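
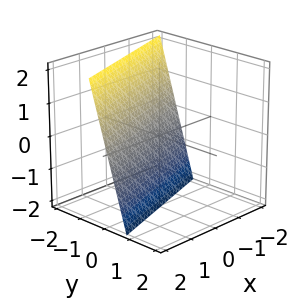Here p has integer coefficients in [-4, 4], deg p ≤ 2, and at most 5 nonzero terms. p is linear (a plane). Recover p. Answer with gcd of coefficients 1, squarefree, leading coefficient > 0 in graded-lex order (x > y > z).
The degree is 1 — every cross-section is a straight line — this is a plane.
From the axis intercepts and sections: it crosses the z-axis at the gridline z = -2; one x-axis crossing is at x = 2.
Solving for integer coefficients yields p as stated.

x - 3*y - z - 2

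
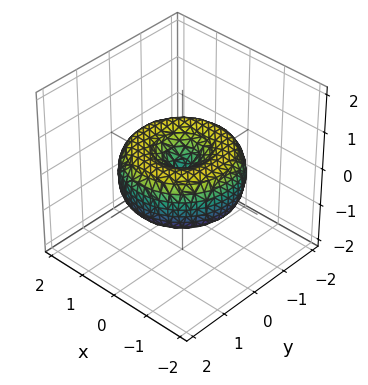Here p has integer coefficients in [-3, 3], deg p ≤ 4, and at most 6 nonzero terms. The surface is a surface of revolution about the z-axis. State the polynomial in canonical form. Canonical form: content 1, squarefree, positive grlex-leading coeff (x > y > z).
1. deg p = 4. No degree-3 surface has this shape.
2. Symmetry: every cross-section ⟂ z is a circle, so x, y appear only via x² + y².
3. From the axis intercepts and sections: it crosses the z-axis at the gridline z = 0; one x-axis crossing is at x = 0; a circular section at z = 0 has radius between 1 and 2; it crosses the y-axis at the gridline y = 0.
4. Matching integer coefficients to the picture gives p.

x^4 + 2*x^2*y^2 + y^4 - 2*x^2 - 2*y^2 + 2*z^2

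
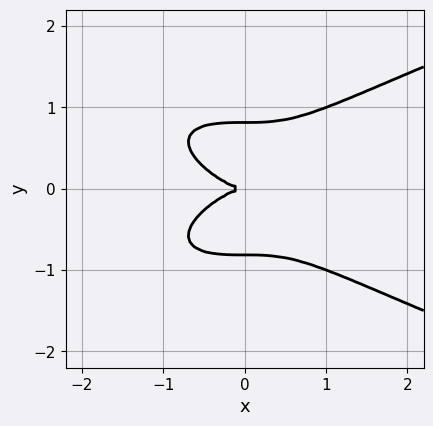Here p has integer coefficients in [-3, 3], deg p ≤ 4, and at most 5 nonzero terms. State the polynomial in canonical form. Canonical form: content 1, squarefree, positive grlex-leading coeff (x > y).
The degree is 4 — a generic line meets the curve in up to 4 points.
Symmetries: it's symmetric under y → −y, forcing even powers of y.
From the visible intercepts: it meets the y-axis at y = 0 (among the integer gridlines); it meets the x-axis at x = 0 (among the integer gridlines).
Assembling these constraints gives the stated polynomial.

3*y^4 - x^3 - 2*y^2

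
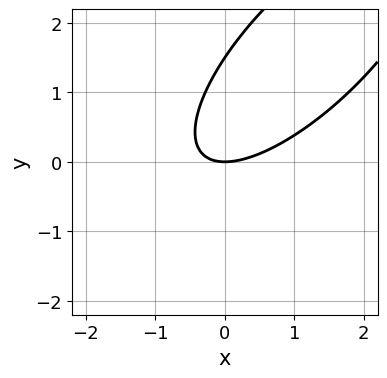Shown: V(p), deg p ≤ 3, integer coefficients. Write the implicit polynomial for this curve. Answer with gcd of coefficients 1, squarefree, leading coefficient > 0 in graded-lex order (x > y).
(a) Degree: no degree-1 curve has this shape, so deg p = 2.
(b) Checking where it meets the axes: it crosses the x-axis at the gridline x = 0; it meets the y-axis at y = 0 (among the integer gridlines).
(c) Assembling these constraints gives the stated polynomial.

2*x^2 - 3*x*y + 2*y^2 - 3*y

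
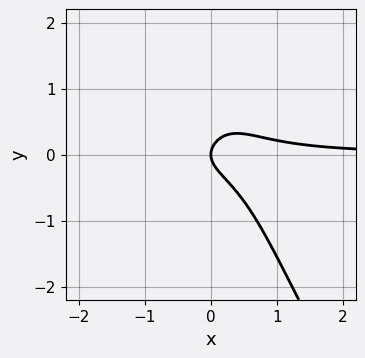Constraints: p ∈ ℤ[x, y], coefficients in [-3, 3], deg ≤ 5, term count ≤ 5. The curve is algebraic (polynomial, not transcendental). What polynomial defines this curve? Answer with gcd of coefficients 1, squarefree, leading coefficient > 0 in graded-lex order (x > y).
First, degree: no degree-3 curve has this shape, so deg p = 4.
Then, from the visible intercepts: it crosses the x-axis at the gridline x = 0; it crosses the y-axis at the gridline y = 0.
Finally, these observations pin down the coefficients.

x^3*y + x^2*y^2 + 3*x^2*y + 2*y^2 - x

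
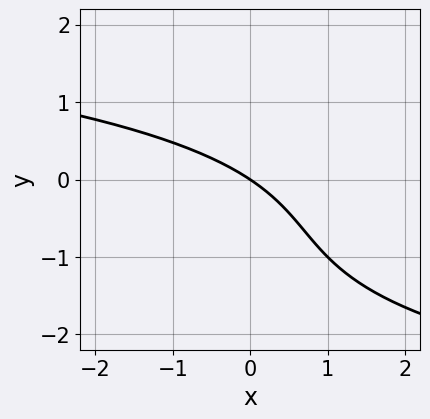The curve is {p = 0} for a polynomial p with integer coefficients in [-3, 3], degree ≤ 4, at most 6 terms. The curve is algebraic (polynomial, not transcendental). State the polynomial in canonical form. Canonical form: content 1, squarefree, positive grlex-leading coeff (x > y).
1. deg p = 3.
2. Checking where it meets the axes: one x-axis crossing is at x = 0; it meets the y-axis at y = 0 (among the integer gridlines).
3. Together with the visible shape, these determine p as stated.

y^3 + 2*y^2 + 2*x + 3*y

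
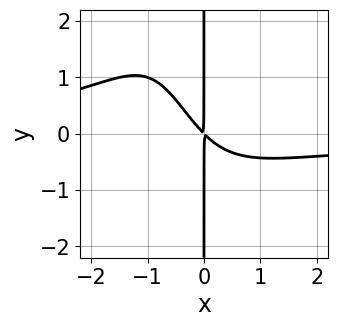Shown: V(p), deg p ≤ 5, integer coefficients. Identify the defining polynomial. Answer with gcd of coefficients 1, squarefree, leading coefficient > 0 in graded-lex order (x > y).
(a) Degree: a generic line meets the curve in up to 4 points, so deg p = 4.
(b) Against the integer gridlines: every point of the y-axis in the box is on the curve.
(c) These observations pin down the coefficients.

2*x^3*y + 2*x^2*y + 3*x^2 + 3*x*y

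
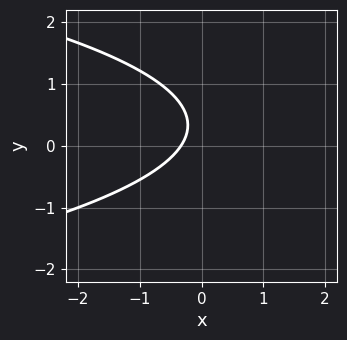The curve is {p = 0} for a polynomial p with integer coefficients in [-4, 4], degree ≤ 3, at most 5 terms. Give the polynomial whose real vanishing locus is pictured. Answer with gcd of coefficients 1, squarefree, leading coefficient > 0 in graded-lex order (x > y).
(a) The degree is 2 — no degree-1 curve has this shape.
(b) Observable constraints: no y-intercept at any integer in the box.
(c) Solving for integer coefficients yields p as stated.

3*y^2 + 3*x - 2*y + 1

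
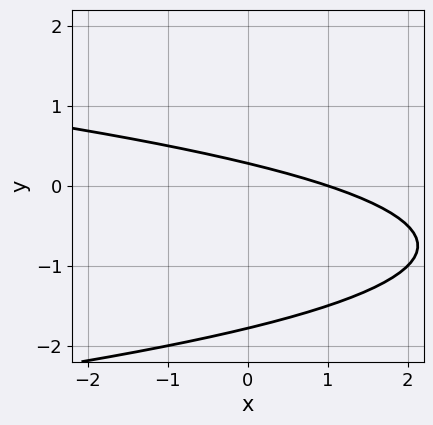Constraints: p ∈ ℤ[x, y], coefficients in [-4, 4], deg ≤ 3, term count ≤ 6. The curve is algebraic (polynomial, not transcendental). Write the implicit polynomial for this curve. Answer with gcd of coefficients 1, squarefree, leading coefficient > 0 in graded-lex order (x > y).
(a) The degree is 2 — a generic line meets the curve in up to 2 points.
(b) Checking where it meets the axes: it crosses the x-axis at the gridline x = 1.
(c) Assembling these constraints gives the stated polynomial.

2*y^2 + x + 3*y - 1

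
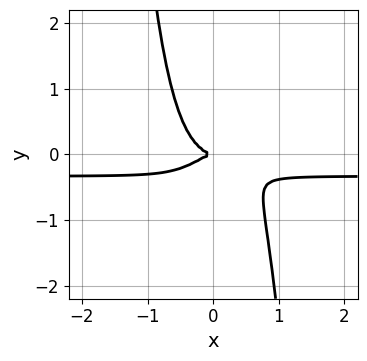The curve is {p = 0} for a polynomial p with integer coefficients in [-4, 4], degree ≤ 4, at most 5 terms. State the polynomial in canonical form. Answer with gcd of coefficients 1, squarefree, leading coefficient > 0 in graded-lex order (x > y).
First, the degree is 4 — no degree-3 curve has this shape.
Next, observable constraints: it meets the x-axis at x = 0 (among the integer gridlines); one y-axis crossing is at y = 0.
Finally, matching integer coefficients to the picture gives p.

3*x^3*y + x^3 + y^2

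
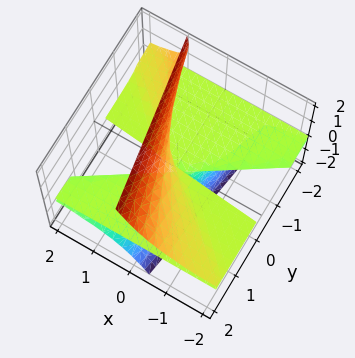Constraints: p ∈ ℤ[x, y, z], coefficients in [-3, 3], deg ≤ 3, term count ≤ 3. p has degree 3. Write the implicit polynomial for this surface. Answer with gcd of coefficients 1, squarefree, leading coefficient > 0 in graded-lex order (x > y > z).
1. The degree is 3 — no degree-2 surface has this shape.
2. From the visible intercepts: one z-axis crossing is at z = 0; the visible x-axis segment lies entirely on the surface.
3. These observations pin down the coefficients.

3*x*z^2 - z^3 + y*z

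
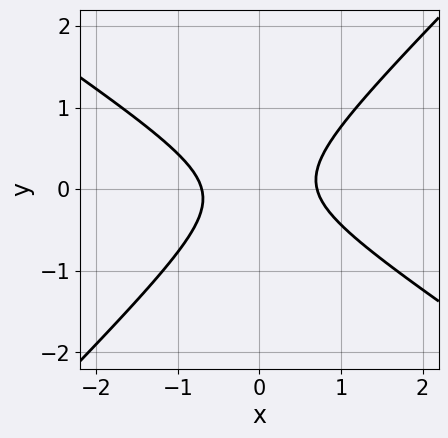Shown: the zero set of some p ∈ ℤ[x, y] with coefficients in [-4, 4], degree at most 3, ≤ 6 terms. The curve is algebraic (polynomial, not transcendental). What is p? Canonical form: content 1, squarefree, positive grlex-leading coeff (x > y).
2*x^2 + x*y - 3*y^2 - 1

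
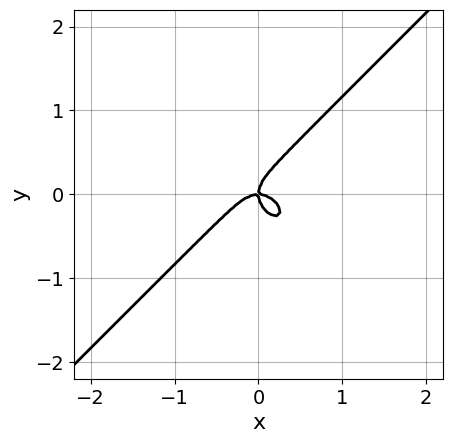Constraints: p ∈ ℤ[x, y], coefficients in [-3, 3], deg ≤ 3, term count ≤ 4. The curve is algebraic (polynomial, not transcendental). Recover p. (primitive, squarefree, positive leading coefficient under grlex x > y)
(a) Degree: a generic line meets the curve in up to 3 points, so deg p = 3.
(b) Reading off the gridlines: it crosses the y-axis at the gridline y = 0; it crosses the x-axis at the gridline x = 0.
(c) Together with the visible shape, these determine p as stated.

2*x^3 - 2*y^3 + x*y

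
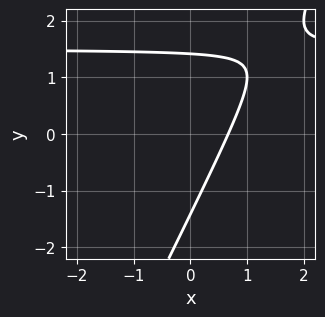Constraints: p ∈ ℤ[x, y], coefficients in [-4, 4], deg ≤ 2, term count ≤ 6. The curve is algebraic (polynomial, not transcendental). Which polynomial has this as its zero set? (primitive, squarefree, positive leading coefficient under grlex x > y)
2*x*y - y^2 - 3*x + 2

1. The degree is 2 — a generic line meets the curve in up to 2 points.
2. Matching integer coefficients to the picture gives p.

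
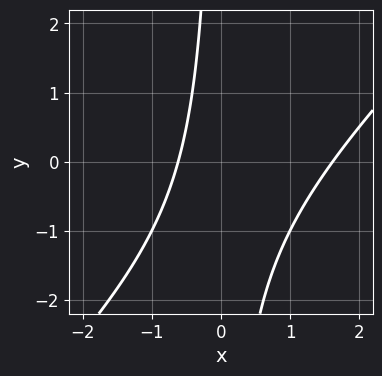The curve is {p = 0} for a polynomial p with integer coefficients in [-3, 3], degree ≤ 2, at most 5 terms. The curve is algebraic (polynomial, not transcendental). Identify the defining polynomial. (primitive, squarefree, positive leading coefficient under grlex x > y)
1. deg p = 2. A generic line meets the curve in up to 2 points.
2. Reading off the gridlines: it misses every integer gridline on the y-axis.
3. Putting this together gives p.

x^2 - x*y - x - 1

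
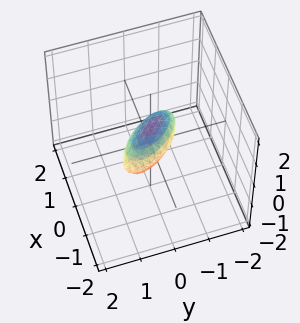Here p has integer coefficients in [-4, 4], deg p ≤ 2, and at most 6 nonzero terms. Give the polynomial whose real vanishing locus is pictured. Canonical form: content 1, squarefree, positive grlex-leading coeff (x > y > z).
First, the degree is 2 — no degree-1 surface has this shape.
Finally, matching integer coefficients to the picture gives p.

3*x^2 + 3*x*y - x*z + 2*y^2 + 3*z^2 - 1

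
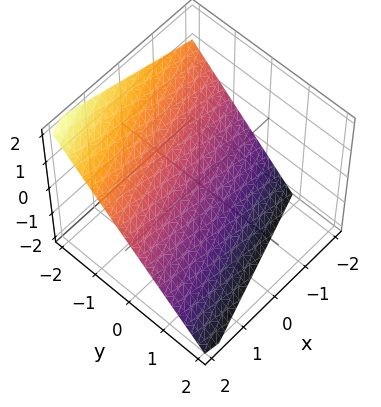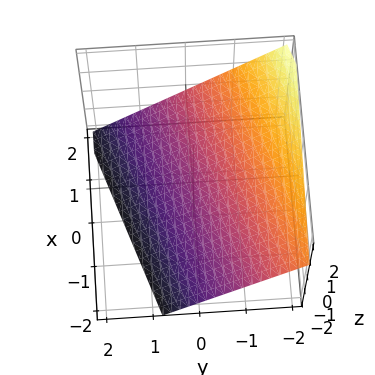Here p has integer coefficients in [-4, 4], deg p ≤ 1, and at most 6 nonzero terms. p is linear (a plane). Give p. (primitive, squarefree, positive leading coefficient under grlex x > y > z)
1. Degree: the surface is flat (a plane), so deg p = 1.
2. Checking where it meets the axes: it meets the x-axis at x = 2 (among the integer gridlines).
3. These observations pin down the coefficients.

x - 3*y - 3*z - 2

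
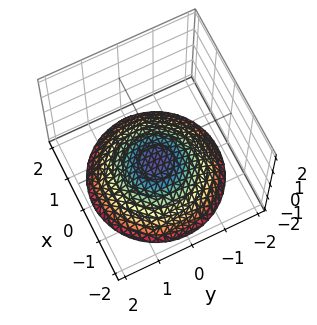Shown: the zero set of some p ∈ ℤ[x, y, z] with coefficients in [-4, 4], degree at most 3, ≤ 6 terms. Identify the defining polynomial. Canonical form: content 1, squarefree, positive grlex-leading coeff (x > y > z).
x^2 + y^2 + 3*z + 3

First, degree: a generic line meets the surface in up to 2 points, so deg p = 2.
Next, by symmetry, the z-axis is an axis of rotation, so x and y enter only as x² + y².
Then, checking where it meets the axes: the surface avoids every integer x-axis point in the box; one z-axis crossing is at z = -1; the surface avoids every integer y-axis point in the box; a circular section at z = -2 has radius between 1 and 2.
Finally, matching integer coefficients to the picture gives p.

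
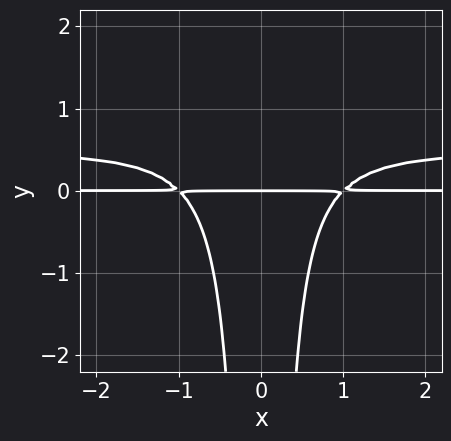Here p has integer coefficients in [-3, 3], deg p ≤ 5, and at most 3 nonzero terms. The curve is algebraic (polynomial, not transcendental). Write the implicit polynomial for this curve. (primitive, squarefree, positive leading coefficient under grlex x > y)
First, the degree is 4 — no degree-3 curve has this shape.
Next, symmetries: it's symmetric under x → −x, forcing even powers of x.
Next, from the visible intercepts: it meets the y-axis at y = 0 (among the integer gridlines); every point of the x-axis in the box is on the curve.
Finally, assembling these constraints gives the stated polynomial.

2*x^2*y^2 - x^2*y + y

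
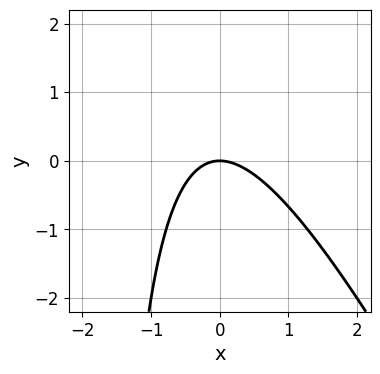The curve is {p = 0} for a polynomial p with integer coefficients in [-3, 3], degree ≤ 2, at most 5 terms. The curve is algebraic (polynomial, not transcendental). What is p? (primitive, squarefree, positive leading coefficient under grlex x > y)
2*x^2 + x*y + 2*y

The degree is 2 — no degree-1 curve has this shape.
Observable constraints: one x-axis crossing is at x = 0; it meets the y-axis at y = 0 (among the integer gridlines).
Matching integer coefficients to the picture gives p.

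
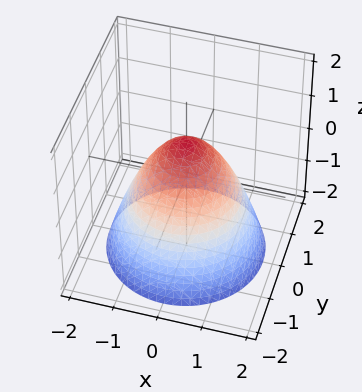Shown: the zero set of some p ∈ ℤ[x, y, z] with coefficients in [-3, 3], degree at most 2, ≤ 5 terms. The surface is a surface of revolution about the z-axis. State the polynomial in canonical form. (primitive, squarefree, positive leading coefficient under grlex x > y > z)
x^2 + y^2 + z - 1

First, deg p = 2. A generic line meets the surface in up to 2 points.
Then, symmetries: rotational symmetry about the z-axis ⇒ p depends on x, y only through x² + y².
Then, from the axis intercepts and sections: the y-axis gridline crossings are at y ∈ {-1, 1}; a circular section at z = -1 has radius between 1 and 2.
Finally, the integer polynomial consistent with all of this is the stated p. Check: (1, 0, 0) on the x-axis lies on the surface, and p(1, 0, 0) = 0. ✓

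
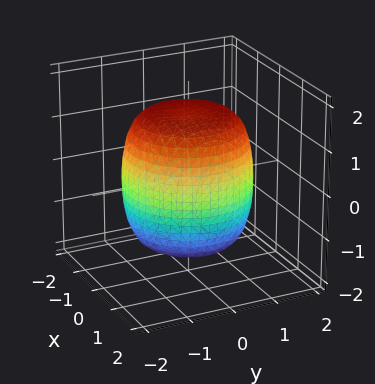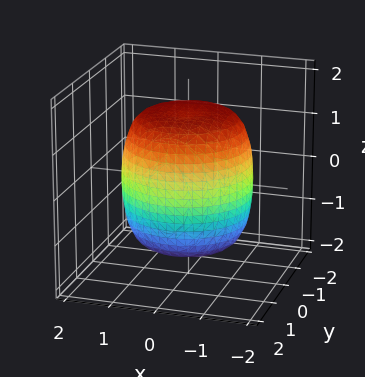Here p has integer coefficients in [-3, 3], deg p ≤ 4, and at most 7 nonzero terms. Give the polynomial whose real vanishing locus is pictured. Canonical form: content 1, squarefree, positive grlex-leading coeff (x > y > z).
The degree is 4 — no degree-3 surface has this shape.
Symmetries: rotational symmetry about the z-axis ⇒ p depends on x, y only through x² + y².
Observable constraints: a circular section at z = 0 has radius between 1 and 2.
Putting this together gives p.

x^4 + 2*x^2*y^2 + y^4 - x^2 - y^2 + z^2 - 2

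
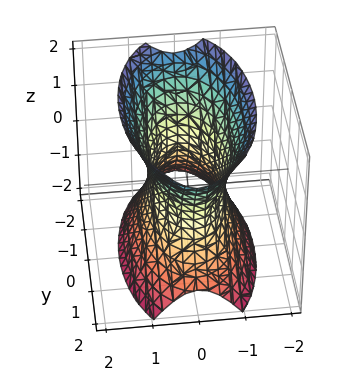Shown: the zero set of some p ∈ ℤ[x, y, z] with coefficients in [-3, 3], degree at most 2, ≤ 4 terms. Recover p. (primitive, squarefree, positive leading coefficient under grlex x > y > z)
First, degree: an hourglass — one-sheet hyperboloid; a quadric, so deg p = 2.
Next, symmetries: the x ↦ −x reflection is a symmetry, so x appears only in even powers; the y ↦ −y reflection is a symmetry, so y appears only in even powers; the z ↦ −z reflection is a symmetry, so z appears only in even powers.
Then, reading off the gridlines: it misses every integer gridline on the z-axis.
Finally, these observations pin down the coefficients.

3*x^2 + y^2 - z^2 - 2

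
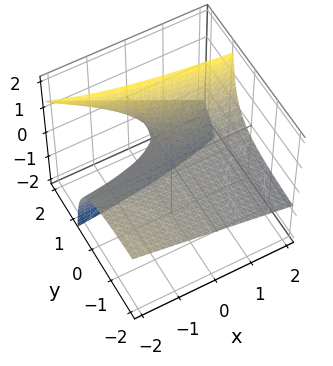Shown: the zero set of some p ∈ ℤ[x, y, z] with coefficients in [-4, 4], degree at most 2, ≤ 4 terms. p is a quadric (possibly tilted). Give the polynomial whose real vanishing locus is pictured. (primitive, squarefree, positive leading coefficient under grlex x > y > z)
x*y + 3*y*z - 3*z

1. Degree: a generic line meets the surface in up to 2 points, so deg p = 2.
2. From the visible intercepts: every point of the x-axis in the box is on the surface; it crosses the z-axis at the gridline z = 0.
3. These observations pin down the coefficients. Check: (0, -2, 0) on the y-axis lies on the surface, and p(0, -2, 0) = 0. ✓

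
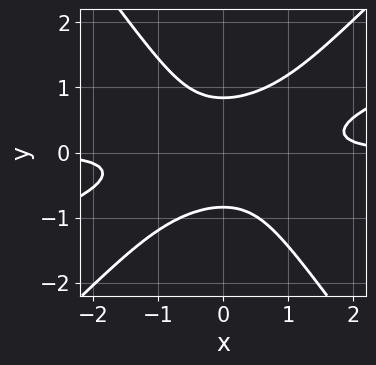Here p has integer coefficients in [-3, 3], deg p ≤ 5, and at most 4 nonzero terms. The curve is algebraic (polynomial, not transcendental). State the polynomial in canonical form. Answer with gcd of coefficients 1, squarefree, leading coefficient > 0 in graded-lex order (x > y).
The degree is 4 — the shape is more complex than any degree-3 curve.
Checking where it meets the axes: the curve avoids every integer x-axis point in the box.
Solving for integer coefficients yields p as stated.

x^3*y - 3*x^2*y^2 + 2*y^4 - 1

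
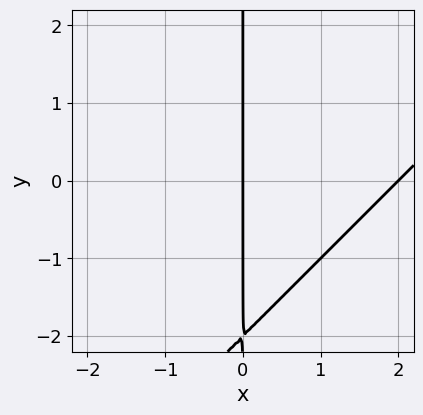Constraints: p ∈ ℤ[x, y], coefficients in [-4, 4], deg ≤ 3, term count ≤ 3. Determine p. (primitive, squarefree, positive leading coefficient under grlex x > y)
1. deg p = 2.
2. From the axis intercepts and sections: among the integer gridlines, it crosses the x-axis at x ∈ {0, 2}; the visible y-axis segment lies entirely on the curve.
3. Putting this together gives p.

x^2 - x*y - 2*x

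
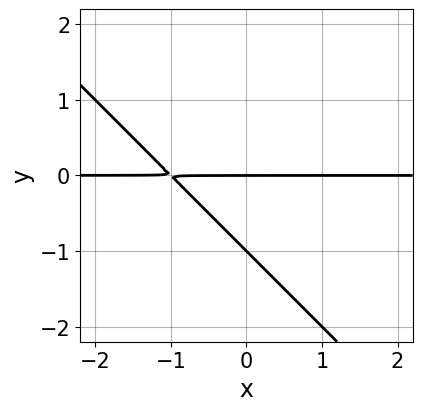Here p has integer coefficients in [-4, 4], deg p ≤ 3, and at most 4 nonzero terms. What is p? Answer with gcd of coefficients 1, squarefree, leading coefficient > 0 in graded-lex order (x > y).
x*y + y^2 + y

1. deg p = 2.
2. Checking where it meets the axes: among the integer gridlines, it crosses the y-axis at y ∈ {-1, 0}; every point of the x-axis in the box is on the curve.
3. Together with the visible shape, these determine p as stated.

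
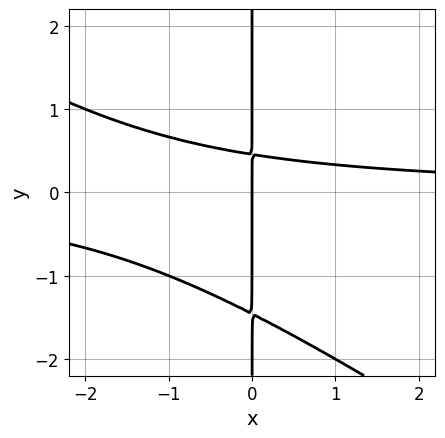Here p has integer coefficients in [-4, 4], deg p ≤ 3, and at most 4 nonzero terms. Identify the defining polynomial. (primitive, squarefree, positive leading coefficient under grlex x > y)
2*x^2*y + 3*x*y^2 + 3*x*y - 2*x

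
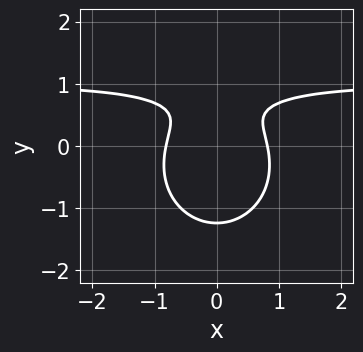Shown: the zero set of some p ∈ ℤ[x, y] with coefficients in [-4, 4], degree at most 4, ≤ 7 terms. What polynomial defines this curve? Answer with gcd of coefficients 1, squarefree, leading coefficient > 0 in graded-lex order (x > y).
1. deg p = 3.
2. Symmetries: the x ↦ −x reflection is a symmetry, so x appears only in even powers.
3. Fitting integer coefficients to these (and the overall shape) gives p.

3*x^2*y + 3*y^3 - 3*x^2 - 3*y + 2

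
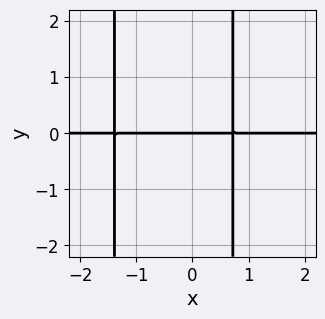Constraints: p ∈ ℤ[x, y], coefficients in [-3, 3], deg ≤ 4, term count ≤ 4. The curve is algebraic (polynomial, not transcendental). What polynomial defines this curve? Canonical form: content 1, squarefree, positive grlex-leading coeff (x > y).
(a) Degree: a generic line meets the curve in up to 3 points, so deg p = 3.
(b) From the axis intercepts and sections: every point of the x-axis in the box is on the curve; one y-axis crossing is at y = 0.
(c) Assembling these constraints gives the stated polynomial.

3*x^2*y + 2*x*y - 3*y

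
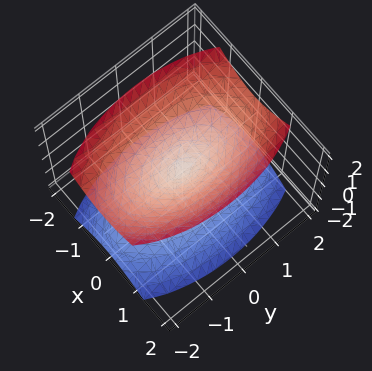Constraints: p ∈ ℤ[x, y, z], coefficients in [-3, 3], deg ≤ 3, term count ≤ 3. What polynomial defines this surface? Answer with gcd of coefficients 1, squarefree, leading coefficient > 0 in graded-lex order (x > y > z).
(a) There are 2 components. Treating them together as one polynomial.
(b) Degree: two nappes meeting at a single point; a quadric, so deg p = 2.
(c) Symmetries: it's symmetric under x → −x, forcing even powers of x; the y ↦ −y reflection is a symmetry, so y appears only in even powers; it's symmetric under z → −z, forcing even powers of z.
(d) From the axis intercepts and sections: it crosses the z-axis at the gridline z = 0; it crosses the x-axis at the gridline x = 0; it meets the y-axis at y = 0 (among the integer gridlines).
(e) The integer polynomial consistent with all of this is the stated p.

3*x^2 + y^2 - 2*z^2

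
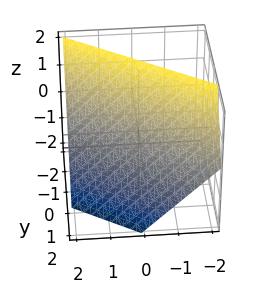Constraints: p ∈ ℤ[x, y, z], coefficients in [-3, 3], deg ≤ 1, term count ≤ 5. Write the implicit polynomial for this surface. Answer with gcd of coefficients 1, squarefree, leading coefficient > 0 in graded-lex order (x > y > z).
2*x + 3*y + 2*z - 2

deg p = 1. Every cross-section is a straight line — this is a plane.
From the axis intercepts and sections: it crosses the x-axis at the gridline x = 1; it crosses the z-axis at the gridline z = 1.
Matching integer coefficients to the picture gives p.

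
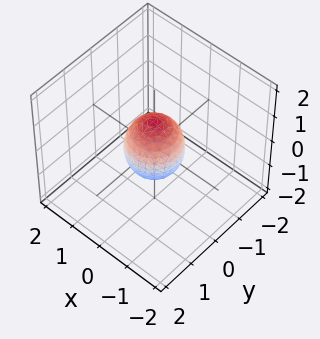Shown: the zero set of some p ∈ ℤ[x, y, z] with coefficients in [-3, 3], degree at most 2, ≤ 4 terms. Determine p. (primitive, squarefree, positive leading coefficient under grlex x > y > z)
3*x^2 + 3*y^2 + 2*z^2 - 2

Degree: bounded and convex; a quadric, so deg p = 2.
Symmetries: mirror symmetry z ↦ −z ⇒ only even powers of z; the surface is invariant under rotation about z: p = q(x² + y², z).
Observable constraints: the z-axis gridline crossings are at z ∈ {-1, 1}; a circular section at z = 0 has radius between 0 and 1.
Fitting integer coefficients to these (and the overall shape) gives p.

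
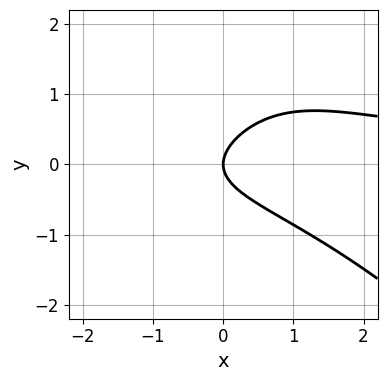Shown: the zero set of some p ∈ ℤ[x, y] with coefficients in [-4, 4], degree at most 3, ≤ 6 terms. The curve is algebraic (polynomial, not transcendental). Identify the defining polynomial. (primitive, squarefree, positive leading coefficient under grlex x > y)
(a) The degree is 3 — no degree-2 curve has this shape.
(b) Reading off the gridlines: one x-axis crossing is at x = 0; it crosses the y-axis at the gridline y = 0.
(c) The integer polynomial consistent with all of this is the stated p.

x^2*y - y^3 + 3*y^2 - 2*x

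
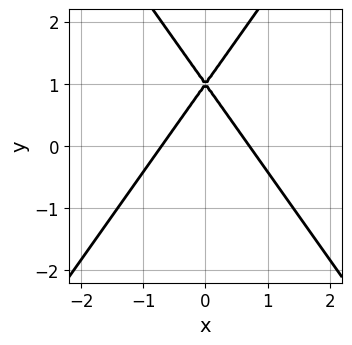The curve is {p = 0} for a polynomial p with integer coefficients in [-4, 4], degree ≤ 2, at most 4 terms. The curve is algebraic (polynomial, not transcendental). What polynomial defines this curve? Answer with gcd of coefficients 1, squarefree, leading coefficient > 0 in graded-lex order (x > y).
2*x^2 - y^2 + 2*y - 1

1. Degree: the shape is more complex than any degree-1 curve, so deg p = 2.
2. Symmetries: it's symmetric under x → −x, forcing even powers of x.
3. From the axis intercepts and sections: it meets the y-axis at y = 1 (among the integer gridlines).
4. Fitting integer coefficients to these (and the overall shape) gives p.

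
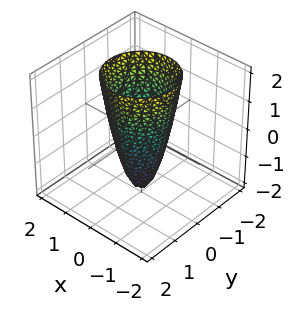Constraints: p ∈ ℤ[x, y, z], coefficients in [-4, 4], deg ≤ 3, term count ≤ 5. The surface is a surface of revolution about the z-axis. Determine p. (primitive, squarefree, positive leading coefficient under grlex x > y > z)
3*x^2 + 3*y^2 - z - 2

1. Degree: a generic line meets the surface in up to 2 points, so deg p = 2.
2. Symmetry: the z-axis is an axis of rotation, so x and y enter only as x² + y².
3. Reading off the gridlines: it crosses the z-axis at the gridline z = -2; a circular section at z = 2 has radius between 1 and 2.
4. Matching integer coefficients to the picture gives p.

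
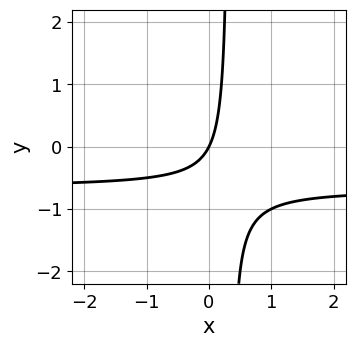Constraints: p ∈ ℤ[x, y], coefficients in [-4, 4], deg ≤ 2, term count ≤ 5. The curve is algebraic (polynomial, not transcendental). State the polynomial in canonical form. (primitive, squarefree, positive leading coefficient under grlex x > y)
(a) The degree is 2 — the shape is more complex than any degree-1 curve.
(b) From the axis intercepts and sections: it crosses the y-axis at the gridline y = 0; one x-axis crossing is at x = 0.
(c) These observations pin down the coefficients.

3*x*y + 2*x - y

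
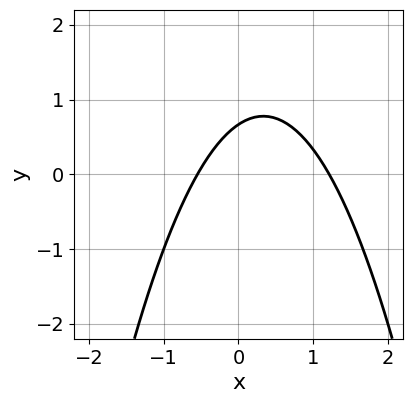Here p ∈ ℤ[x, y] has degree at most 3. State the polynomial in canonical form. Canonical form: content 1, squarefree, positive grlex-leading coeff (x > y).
3*x^2 - 2*x + 3*y - 2

(a) deg p = 2. The shape is more complex than any degree-1 curve.
(b) Putting this together gives p.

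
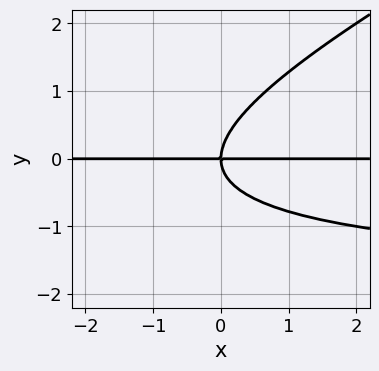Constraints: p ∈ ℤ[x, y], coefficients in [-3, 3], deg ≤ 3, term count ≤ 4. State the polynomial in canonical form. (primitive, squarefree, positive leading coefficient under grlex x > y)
x*y^2 - 2*y^3 + 2*x*y

(a) deg p = 3. The shape is more complex than any degree-2 curve.
(b) Observable constraints: the visible x-axis segment lies entirely on the curve; it meets the y-axis at y = 0 (among the integer gridlines).
(c) Together with the visible shape, these determine p as stated.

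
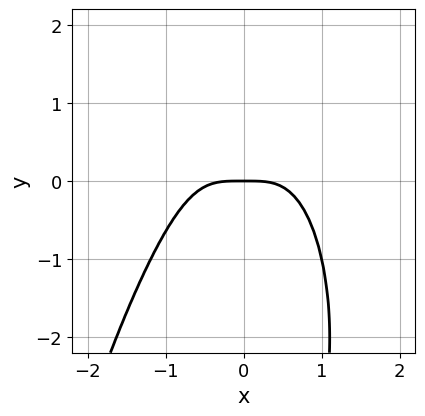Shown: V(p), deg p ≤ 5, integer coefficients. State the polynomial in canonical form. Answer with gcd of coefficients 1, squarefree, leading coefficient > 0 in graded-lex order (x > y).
3*x^4 + 2*x^2*y + x*y^2 + 2*y

(a) Degree: the shape is more complex than any degree-3 curve, so deg p = 4.
(b) Reading off the gridlines: one x-axis crossing is at x = 0; it meets the y-axis at y = 0 (among the integer gridlines).
(c) Together with the visible shape, these determine p as stated.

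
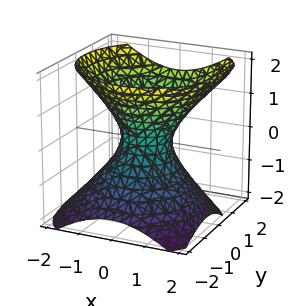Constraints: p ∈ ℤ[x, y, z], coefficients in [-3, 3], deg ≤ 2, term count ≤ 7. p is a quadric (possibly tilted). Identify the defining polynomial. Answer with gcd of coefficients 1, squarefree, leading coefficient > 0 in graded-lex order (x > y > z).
2*x^2 + 2*y^2 - y*z - 2*z^2 - 1

(a) deg p = 2.
(b) Checking where it meets the axes: it misses every integer gridline on the z-axis.
(c) Together with the visible shape, these determine p as stated.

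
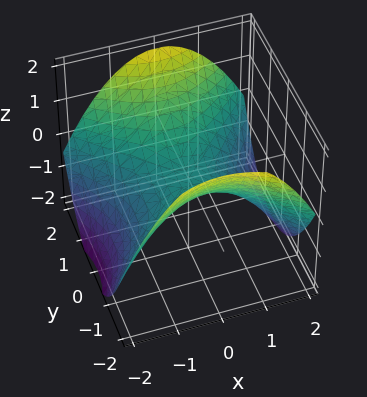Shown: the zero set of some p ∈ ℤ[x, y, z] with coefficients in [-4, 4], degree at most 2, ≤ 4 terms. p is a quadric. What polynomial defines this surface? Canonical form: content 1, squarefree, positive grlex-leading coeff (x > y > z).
x^2 - y^2 + 2*z

1. Degree: a saddle surface; a quadric, so deg p = 2.
2. Symmetries: mirror symmetry y ↦ −y ⇒ only even powers of y; the x ↦ −x reflection is a symmetry, so x appears only in even powers.
3. From the visible intercepts: one x-axis crossing is at x = 0; it meets the z-axis at z = 0 (among the integer gridlines); one y-axis crossing is at y = 0.
4. Assembling these constraints gives the stated polynomial.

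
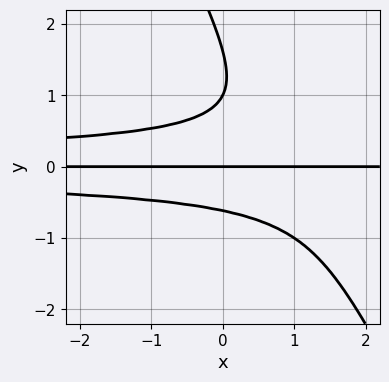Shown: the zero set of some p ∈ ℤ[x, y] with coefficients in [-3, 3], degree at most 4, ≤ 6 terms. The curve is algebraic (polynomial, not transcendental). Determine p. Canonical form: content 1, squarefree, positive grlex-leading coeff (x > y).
Degree: a generic line meets the curve in up to 4 points, so deg p = 4.
Reading off the gridlines: every point of the x-axis in the box is on the curve; the y-axis gridline crossings are at y ∈ {0, 1}.
The integer polynomial consistent with all of this is the stated p.

2*x*y^3 + y^4 - 2*y^3 + y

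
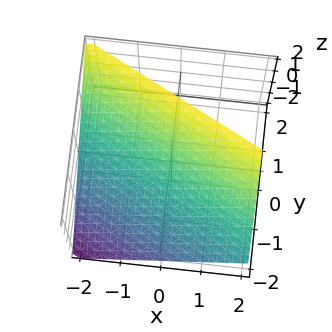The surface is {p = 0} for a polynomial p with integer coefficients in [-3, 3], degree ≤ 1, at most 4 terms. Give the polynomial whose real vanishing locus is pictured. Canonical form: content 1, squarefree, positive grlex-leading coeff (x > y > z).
First, deg p = 1. The surface is flat (a plane).
Then, checking where it meets the axes: one z-axis crossing is at z = 1; it meets the y-axis at y = -1 (among the integer gridlines); it meets the x-axis at x = -2 (among the integer gridlines).
Finally, solving for integer coefficients yields p as stated.

x + 2*y - 2*z + 2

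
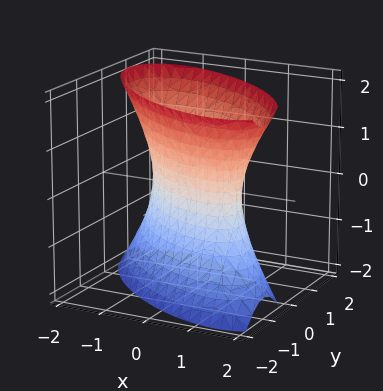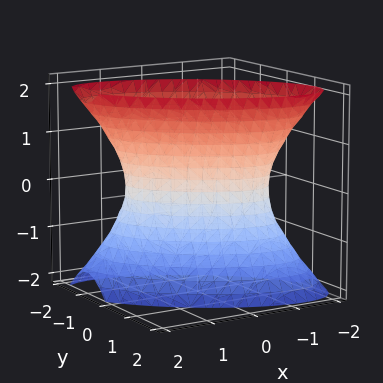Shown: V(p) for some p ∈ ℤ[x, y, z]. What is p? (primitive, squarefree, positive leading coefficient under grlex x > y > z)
(a) Degree: no degree-1 surface has this shape, so deg p = 2.
(b) From the axis intercepts and sections: the x-axis gridline crossings are at x ∈ {-1, 1}; the surface avoids every integer z-axis point in the box.
(c) Matching integer coefficients to the picture gives p.

2*x^2 + 3*x*y + 3*y^2 - z^2 - 2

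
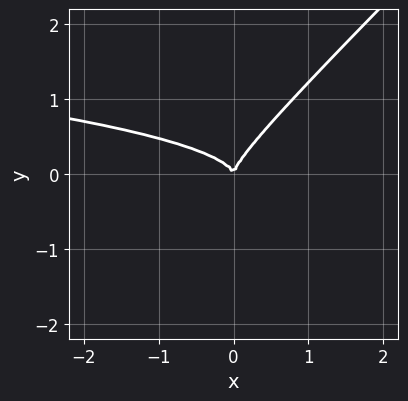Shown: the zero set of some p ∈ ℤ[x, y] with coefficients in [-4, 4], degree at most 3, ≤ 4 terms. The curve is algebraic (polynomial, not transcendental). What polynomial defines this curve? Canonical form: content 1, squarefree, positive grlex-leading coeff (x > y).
3*x*y^2 - 3*y^3 + x^2

(a) Degree: a generic line meets the curve in up to 3 points, so deg p = 3.
(b) Observable constraints: it crosses the x-axis at the gridline x = 0; it crosses the y-axis at the gridline y = 0.
(c) Solving for integer coefficients yields p as stated.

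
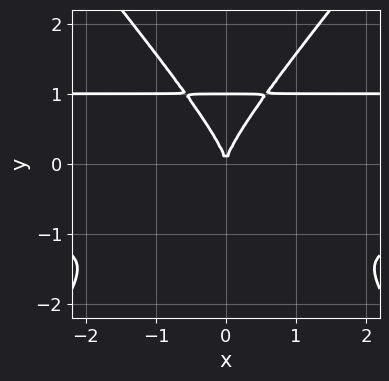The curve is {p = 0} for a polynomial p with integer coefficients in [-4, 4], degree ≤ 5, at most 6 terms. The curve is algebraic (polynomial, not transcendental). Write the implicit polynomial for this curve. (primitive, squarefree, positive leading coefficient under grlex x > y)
First, deg p = 4.
Then, symmetries: mirror symmetry x ↦ −x ⇒ only even powers of x.
Then, observable constraints: the y-axis gridline crossings are at y ∈ {0, 1}; one x-axis crossing is at x = 0.
Finally, solving for integer coefficients yields p as stated.

3*x^2*y^2 - 2*y^4 + 2*y^3 - 3*x^2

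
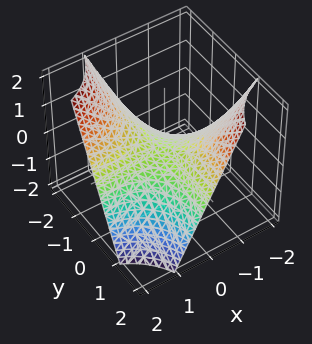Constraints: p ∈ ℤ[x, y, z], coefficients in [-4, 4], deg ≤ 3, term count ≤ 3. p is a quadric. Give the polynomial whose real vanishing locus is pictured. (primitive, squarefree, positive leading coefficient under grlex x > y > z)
x*y + z

(a) deg p = 2. A saddle surface; a quadric.
(b) From the visible intercepts: every point of the y-axis in the box is on the surface; one z-axis crossing is at z = 0.
(c) Putting this together gives p. Check: (1, 0, 0) on the x-axis lies on the surface, and p(1, 0, 0) = 0. ✓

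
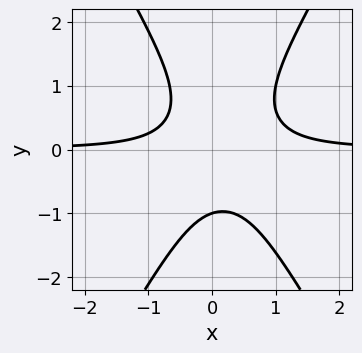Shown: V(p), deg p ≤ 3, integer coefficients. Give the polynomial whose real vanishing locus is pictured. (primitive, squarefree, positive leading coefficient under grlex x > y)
3*x^2*y - y^3 - x*y - 1

1. Degree: no degree-2 curve has this shape, so deg p = 3.
2. From the visible intercepts: no x-intercept at any integer in the box; it meets the y-axis at y = -1 (among the integer gridlines).
3. Assembling these constraints gives the stated polynomial.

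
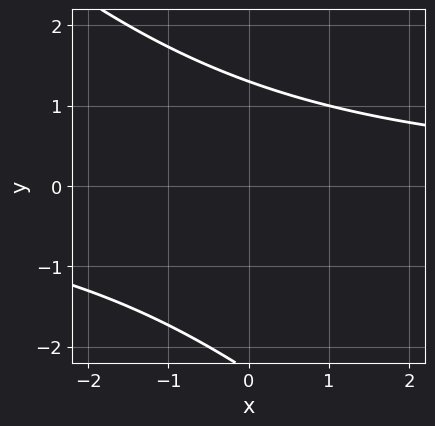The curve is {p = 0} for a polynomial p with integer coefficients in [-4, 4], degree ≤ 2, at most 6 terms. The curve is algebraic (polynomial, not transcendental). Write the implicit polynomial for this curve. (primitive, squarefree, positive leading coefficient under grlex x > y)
1. Degree: a generic line meets the curve in up to 2 points, so deg p = 2.
2. From the axis intercepts and sections: it misses every integer gridline on the x-axis.
3. Assembling these constraints gives the stated polynomial.

x*y + y^2 + y - 3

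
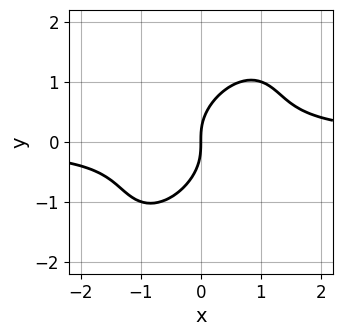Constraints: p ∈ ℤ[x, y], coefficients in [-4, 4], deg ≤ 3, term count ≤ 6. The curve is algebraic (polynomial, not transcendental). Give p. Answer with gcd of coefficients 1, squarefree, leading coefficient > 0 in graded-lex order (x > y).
3*x^2*y - 3*x*y^2 + 2*y^3 - 2*x

Degree: no degree-2 curve has this shape, so deg p = 3.
From the visible intercepts: one y-axis crossing is at y = 0; it meets the x-axis at x = 0 (among the integer gridlines).
Fitting integer coefficients to these (and the overall shape) gives p.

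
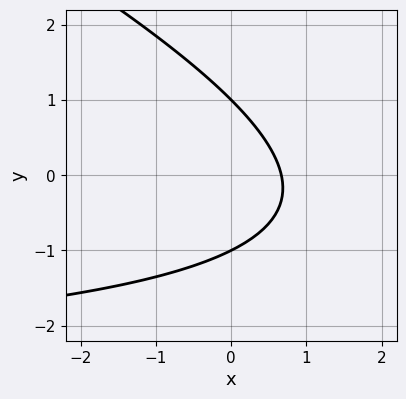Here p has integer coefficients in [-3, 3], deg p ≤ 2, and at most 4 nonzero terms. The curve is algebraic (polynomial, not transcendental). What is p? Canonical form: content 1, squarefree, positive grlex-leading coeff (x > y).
x*y + 2*y^2 + 3*x - 2

1. The degree is 2 — a generic line meets the curve in up to 2 points.
2. From the visible intercepts: among the integer gridlines, it crosses the y-axis at y ∈ {-1, 1}.
3. These observations pin down the coefficients.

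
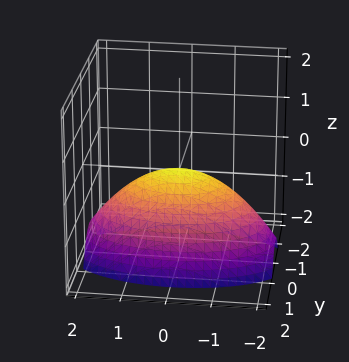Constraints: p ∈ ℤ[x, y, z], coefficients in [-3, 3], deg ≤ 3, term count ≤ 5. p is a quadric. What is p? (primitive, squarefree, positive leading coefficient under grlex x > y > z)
1. deg p = 2. A paraboloid; a quadric.
2. Symmetries: it's symmetric under y → −y, forcing even powers of y; it's symmetric under x → −x, forcing even powers of x.
3. Against the integer gridlines: one z-axis crossing is at z = 0; it crosses the y-axis at the gridline y = 0; it crosses the x-axis at the gridline x = 0.
4. Putting this together gives p.

x^2 + 3*y^2 + 3*z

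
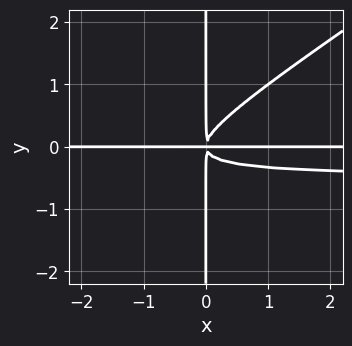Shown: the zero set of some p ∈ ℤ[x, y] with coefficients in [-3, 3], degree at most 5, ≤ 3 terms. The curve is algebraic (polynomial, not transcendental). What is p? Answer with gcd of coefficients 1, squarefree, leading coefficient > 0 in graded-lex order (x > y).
2*x^2*y^2 - 3*x*y^3 + x^2*y

1. The degree is 4 — the shape is more complex than any degree-3 curve.
2. Observable constraints: every point of the x-axis in the box is on the curve; the visible y-axis segment lies entirely on the curve.
3. Together with the visible shape, these determine p as stated.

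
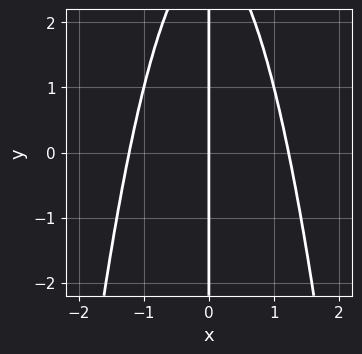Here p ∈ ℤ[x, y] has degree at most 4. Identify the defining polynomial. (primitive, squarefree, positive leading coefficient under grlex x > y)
Degree: the shape is more complex than any degree-2 curve, so deg p = 3.
From the axis intercepts and sections: it meets the x-axis at x = 0 (among the integer gridlines); every point of the y-axis in the box is on the curve.
Matching integer coefficients to the picture gives p.

2*x^3 + x*y - 3*x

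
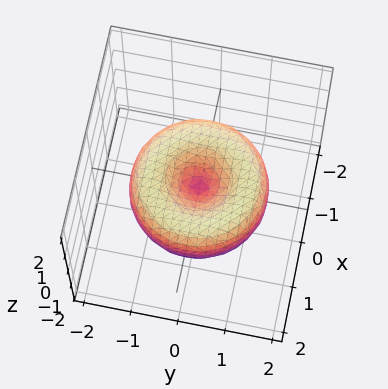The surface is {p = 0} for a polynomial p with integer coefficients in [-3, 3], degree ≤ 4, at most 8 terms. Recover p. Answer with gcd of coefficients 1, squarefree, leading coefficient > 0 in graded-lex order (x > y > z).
x^4 + 2*x^2*y^2 + y^4 - 2*x^2 - 2*y^2 + 2*z^2

1. deg p = 4.
2. Symmetries: the z-axis is an axis of rotation, so x and y enter only as x² + y².
3. Observable constraints: a circular section at z = 0 has radius between 1 and 2; it meets the x-axis at x = 0 (among the integer gridlines).
4. Solving for integer coefficients yields p as stated.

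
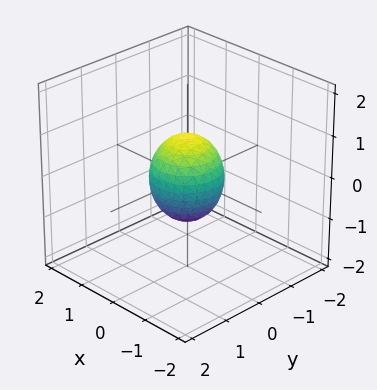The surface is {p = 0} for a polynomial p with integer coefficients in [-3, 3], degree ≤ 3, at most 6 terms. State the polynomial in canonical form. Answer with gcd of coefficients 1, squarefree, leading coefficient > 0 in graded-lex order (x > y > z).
3*x^2 + 3*y^2 + 2*z^2 - 2

First, deg p = 2.
Next, by symmetry, every cross-section ⟂ z is a circle, so x, y appear only via x² + y²; mirror symmetry z ↦ −z ⇒ only even powers of z.
Then, observable constraints: the z-axis gridline crossings are at z ∈ {-1, 1}; a circular section at z = 0 has radius between 0 and 1.
Finally, fitting integer coefficients to these (and the overall shape) gives p.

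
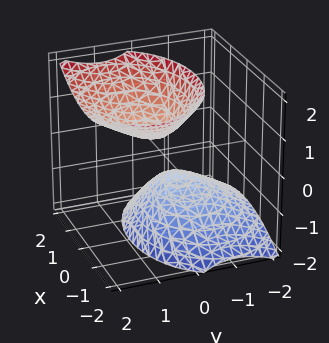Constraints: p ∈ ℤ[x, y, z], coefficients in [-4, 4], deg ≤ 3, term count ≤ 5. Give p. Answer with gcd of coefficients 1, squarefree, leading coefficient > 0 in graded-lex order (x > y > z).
The picture has 2 separate pieces. Treating them together as one polynomial.
The degree is 2 — the shape is more complex than any degree-1 surface.
Reading off the gridlines: the surface avoids every integer x-axis point in the box; it misses every integer gridline on the y-axis.
Assembling these constraints gives the stated polynomial.

2*x^2 + 3*y^2 - 3*y*z - 2*z^2 + 1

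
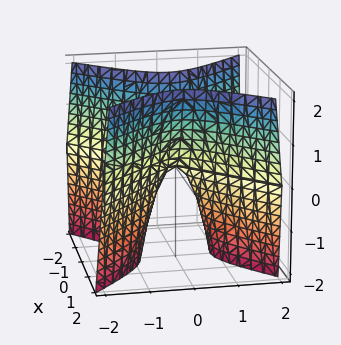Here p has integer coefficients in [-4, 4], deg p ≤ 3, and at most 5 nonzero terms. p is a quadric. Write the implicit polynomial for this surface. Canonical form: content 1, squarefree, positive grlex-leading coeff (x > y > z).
3*x^2 - 3*y^2 - z

(a) deg p = 2. A saddle surface; a quadric.
(b) Symmetries: it's symmetric under x → −x, forcing even powers of x; mirror symmetry y ↦ −y ⇒ only even powers of y.
(c) From the axis intercepts and sections: it crosses the z-axis at the gridline z = 0; one y-axis crossing is at y = 0; one x-axis crossing is at x = 0.
(d) Fitting integer coefficients to these (and the overall shape) gives p.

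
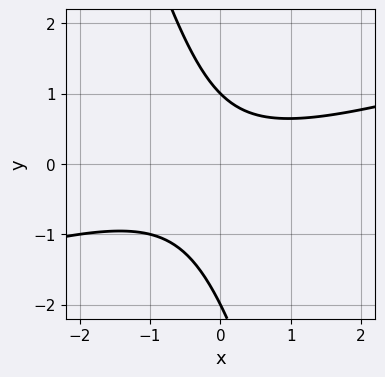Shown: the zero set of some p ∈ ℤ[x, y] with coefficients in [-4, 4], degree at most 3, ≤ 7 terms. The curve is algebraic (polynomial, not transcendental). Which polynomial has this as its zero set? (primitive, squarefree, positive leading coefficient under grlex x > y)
x^2 - 3*x*y - y^2 - y + 2

(a) Degree: a generic line meets the curve in up to 2 points, so deg p = 2.
(b) From the visible intercepts: among the integer gridlines, it crosses the y-axis at y ∈ {-2, 1}; no x-intercept at any integer in the box.
(c) Fitting integer coefficients to these (and the overall shape) gives p.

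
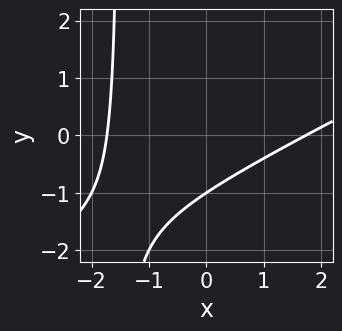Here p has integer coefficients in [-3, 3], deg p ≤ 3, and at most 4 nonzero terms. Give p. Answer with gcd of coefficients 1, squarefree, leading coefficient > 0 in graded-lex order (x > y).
1. Degree: no degree-1 curve has this shape, so deg p = 2.
2. Against the integer gridlines: it meets the y-axis at y = -1 (among the integer gridlines).
3. Matching integer coefficients to the picture gives p.

x^2 - 2*x*y - 3*y - 3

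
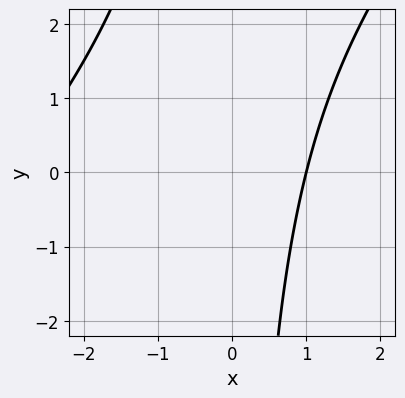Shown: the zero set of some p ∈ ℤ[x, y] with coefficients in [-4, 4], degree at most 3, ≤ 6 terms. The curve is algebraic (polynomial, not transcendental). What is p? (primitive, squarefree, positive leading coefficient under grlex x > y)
First, the degree is 2 — a generic line meets the curve in up to 2 points.
Next, from the axis intercepts and sections: it crosses the x-axis at the gridline x = 1; no y-intercept at any integer in the box.
Finally, putting this together gives p.

x^2 - x*y + 2*x - 3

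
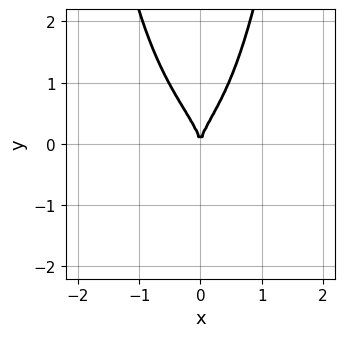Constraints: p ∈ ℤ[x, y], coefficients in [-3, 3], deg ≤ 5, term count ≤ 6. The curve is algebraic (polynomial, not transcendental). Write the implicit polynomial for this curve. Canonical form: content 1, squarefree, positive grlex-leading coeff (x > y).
First, the degree is 4 — a generic line meets the curve in up to 4 points.
Then, from the axis intercepts and sections: it meets the x-axis at x = 0 (among the integer gridlines); it meets the y-axis at y = 0 (among the integer gridlines).
Finally, the integer polynomial consistent with all of this is the stated p.

x^4 + x^3*y + 2*x^2*y^2 - y^3 + 2*x^2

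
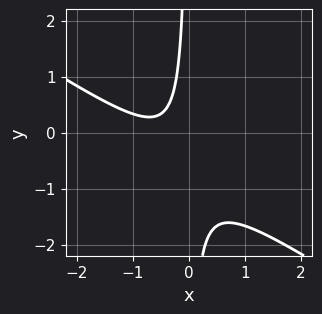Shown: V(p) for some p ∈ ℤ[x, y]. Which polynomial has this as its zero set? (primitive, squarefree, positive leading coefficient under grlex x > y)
2*x^2 + 3*x*y + 2*x + 1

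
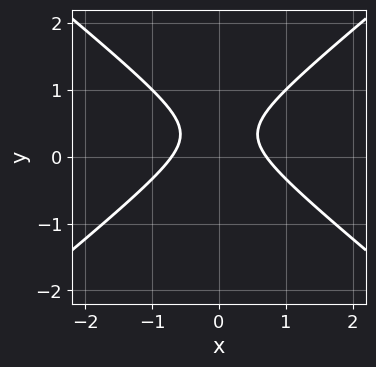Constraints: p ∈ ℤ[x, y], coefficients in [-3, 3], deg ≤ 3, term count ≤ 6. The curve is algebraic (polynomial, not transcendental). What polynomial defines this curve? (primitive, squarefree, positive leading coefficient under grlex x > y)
2*x^2 - 3*y^2 + 2*y - 1

1. Degree: no degree-1 curve has this shape, so deg p = 2.
2. Symmetries: the x ↦ −x reflection is a symmetry, so x appears only in even powers.
3. Against the integer gridlines: the curve avoids every integer y-axis point in the box.
4. Fitting integer coefficients to these (and the overall shape) gives p.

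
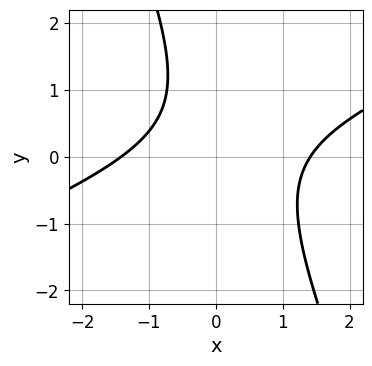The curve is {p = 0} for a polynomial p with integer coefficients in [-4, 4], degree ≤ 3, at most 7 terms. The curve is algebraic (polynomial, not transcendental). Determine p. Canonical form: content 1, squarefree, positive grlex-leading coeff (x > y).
1. The degree is 2 — no degree-1 curve has this shape.
2. From the axis intercepts and sections: no y-intercept at any integer in the box.
3. The integer polynomial consistent with all of this is the stated p.

x^2 - 2*x*y - y^2 + y - 2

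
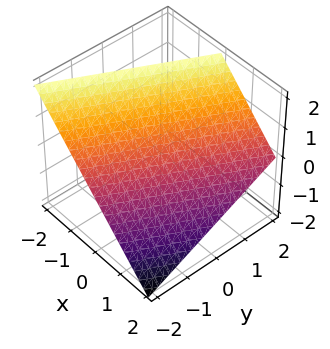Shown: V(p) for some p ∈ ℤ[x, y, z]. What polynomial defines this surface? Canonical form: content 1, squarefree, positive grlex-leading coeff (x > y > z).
(a) deg p = 1. Every cross-section is a straight line — this is a plane.
(b) Against the integer gridlines: it meets the y-axis at y = -2 (among the integer gridlines); it crosses the x-axis at the gridline x = 1; it meets the z-axis at z = 1 (among the integer gridlines).
(c) Matching integer coefficients to the picture gives p.

2*x - y + 2*z - 2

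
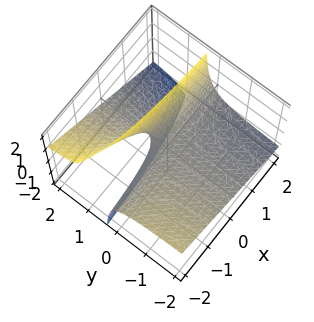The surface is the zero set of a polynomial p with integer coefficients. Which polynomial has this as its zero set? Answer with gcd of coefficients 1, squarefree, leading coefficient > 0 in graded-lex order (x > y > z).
x*y + 2*y*z - z

deg p = 2. A generic line meets the surface in up to 2 points.
From the visible intercepts: every point of the y-axis in the box is on the surface; it meets the z-axis at z = 0 (among the integer gridlines); the visible x-axis segment lies entirely on the surface.
The integer polynomial consistent with all of this is the stated p.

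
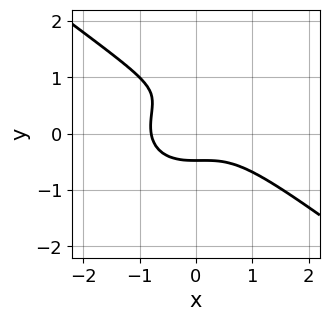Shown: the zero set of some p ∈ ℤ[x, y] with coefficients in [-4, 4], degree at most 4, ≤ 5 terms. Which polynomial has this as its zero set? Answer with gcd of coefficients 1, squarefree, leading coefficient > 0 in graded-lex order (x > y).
2*x^3 + x^2*y + 3*y^3 - 3*y^2 + 1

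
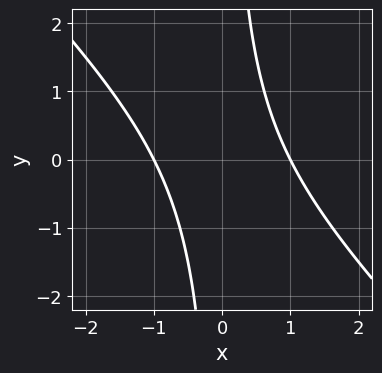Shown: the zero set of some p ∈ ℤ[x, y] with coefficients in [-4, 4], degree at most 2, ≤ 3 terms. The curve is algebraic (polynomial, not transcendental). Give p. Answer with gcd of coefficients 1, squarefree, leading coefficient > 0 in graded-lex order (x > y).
First, the degree is 2 — a generic line meets the curve in up to 2 points.
Then, reading off the gridlines: the curve avoids every integer y-axis point in the box; the x-axis gridline crossings are at x ∈ {-1, 1}.
Finally, matching integer coefficients to the picture gives p.

x^2 + x*y - 1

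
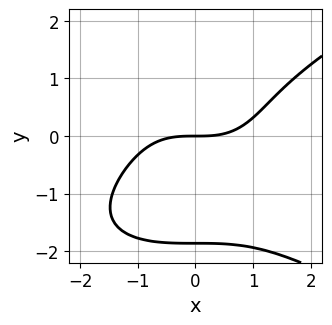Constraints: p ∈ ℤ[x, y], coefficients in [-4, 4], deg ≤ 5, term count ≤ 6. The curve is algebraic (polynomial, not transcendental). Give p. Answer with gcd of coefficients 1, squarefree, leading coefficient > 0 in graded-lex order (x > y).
y^4 - x^3 + y^3 + 3*y

deg p = 4.
Observable constraints: it crosses the x-axis at the gridline x = 0; it meets the y-axis at y = 0 (among the integer gridlines).
Together with the visible shape, these determine p as stated.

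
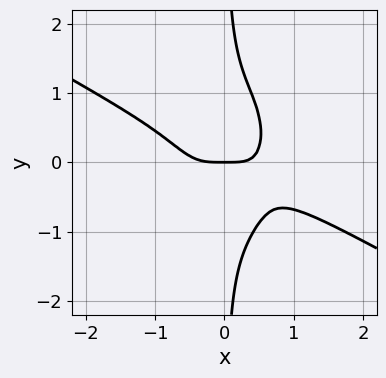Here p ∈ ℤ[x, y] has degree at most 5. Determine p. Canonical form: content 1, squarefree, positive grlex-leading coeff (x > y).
2*x^4 + 3*x^3*y + 2*x*y^3 - y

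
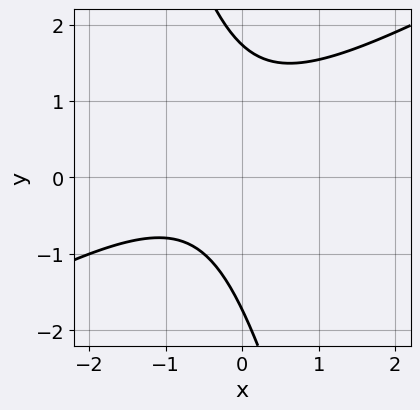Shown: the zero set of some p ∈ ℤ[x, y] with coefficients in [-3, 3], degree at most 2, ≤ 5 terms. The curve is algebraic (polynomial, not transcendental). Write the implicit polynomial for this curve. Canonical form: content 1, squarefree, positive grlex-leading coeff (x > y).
1. The degree is 2 — the shape is more complex than any degree-1 curve.
2. Checking where it meets the axes: the curve avoids every integer x-axis point in the box.
3. Fitting integer coefficients to these (and the overall shape) gives p.

2*x^2 - 3*x*y - y^2 + 2*x + 3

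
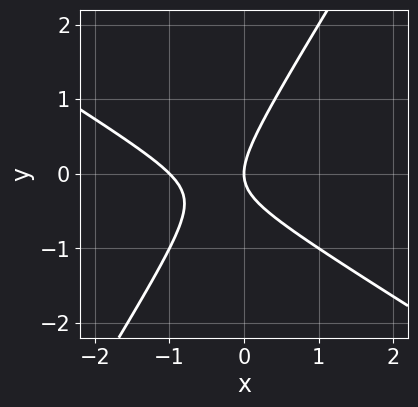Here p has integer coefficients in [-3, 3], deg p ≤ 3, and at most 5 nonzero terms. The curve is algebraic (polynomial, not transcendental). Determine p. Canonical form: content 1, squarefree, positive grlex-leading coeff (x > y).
(a) Degree: a generic line meets the curve in up to 2 points, so deg p = 2.
(b) From the visible intercepts: among the integer gridlines, it crosses the x-axis at x ∈ {-1, 0}; it meets the y-axis at y = 0 (among the integer gridlines).
(c) Matching integer coefficients to the picture gives p.

x^2 + x*y - y^2 + x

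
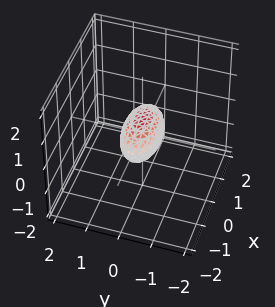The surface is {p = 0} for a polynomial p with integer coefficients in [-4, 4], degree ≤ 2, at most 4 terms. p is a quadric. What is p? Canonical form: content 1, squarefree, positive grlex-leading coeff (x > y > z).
x^2 + 3*y^2 + 2*z^2 - 1

Degree: a closed, bounded, convex surface; a quadric, so deg p = 2.
Symmetries: mirror symmetry z ↦ −z ⇒ only even powers of z; the x ↦ −x reflection is a symmetry, so x appears only in even powers; it's symmetric under y → −y, forcing even powers of y.
Observable constraints: among the integer gridlines, it crosses the x-axis at x ∈ {-1, 1}.
Assembling these constraints gives the stated polynomial.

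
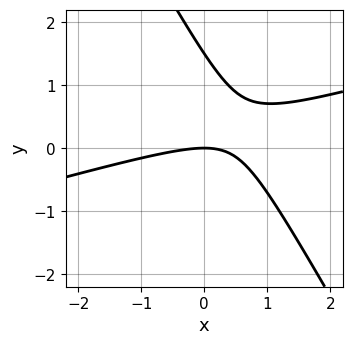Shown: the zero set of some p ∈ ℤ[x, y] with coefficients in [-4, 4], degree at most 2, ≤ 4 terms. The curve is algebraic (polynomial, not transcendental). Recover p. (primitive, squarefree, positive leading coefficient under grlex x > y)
(a) Degree: no degree-1 curve has this shape, so deg p = 2.
(b) From the visible intercepts: it crosses the x-axis at the gridline x = 0; it crosses the y-axis at the gridline y = 0.
(c) Solving for integer coefficients yields p as stated.

x^2 - 3*x*y - 2*y^2 + 3*y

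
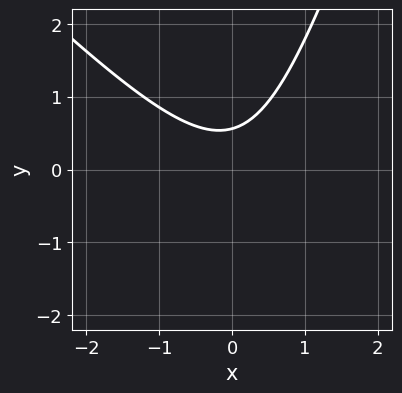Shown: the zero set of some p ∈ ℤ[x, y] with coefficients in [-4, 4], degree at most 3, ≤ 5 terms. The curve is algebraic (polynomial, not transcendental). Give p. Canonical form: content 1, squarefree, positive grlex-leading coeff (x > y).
3*x^2 + 2*x*y - y^2 - 3*y + 2

Degree: no degree-1 curve has this shape, so deg p = 2.
Reading off the gridlines: it misses every integer gridline on the x-axis.
Putting this together gives p.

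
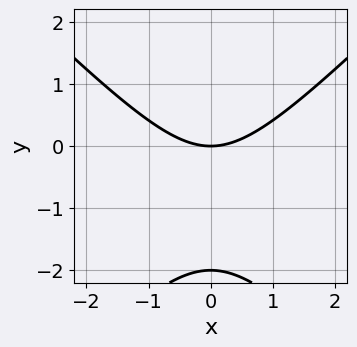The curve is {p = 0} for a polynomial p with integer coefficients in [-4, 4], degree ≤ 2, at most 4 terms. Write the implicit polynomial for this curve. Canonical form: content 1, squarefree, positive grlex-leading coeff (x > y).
First, deg p = 2.
Then, symmetries: the x ↦ −x reflection is a symmetry, so x appears only in even powers.
Then, from the axis intercepts and sections: one x-axis crossing is at x = 0; among the integer gridlines, it crosses the y-axis at y ∈ {-2, 0}.
Finally, these observations pin down the coefficients.

x^2 - y^2 - 2*y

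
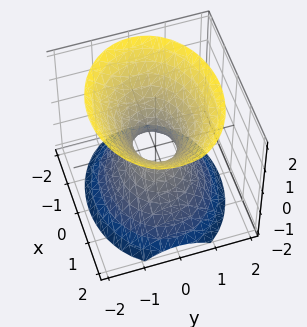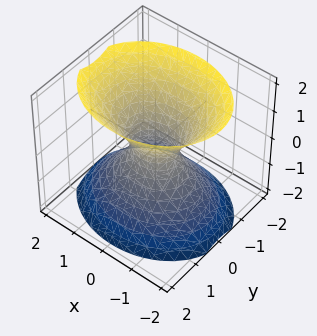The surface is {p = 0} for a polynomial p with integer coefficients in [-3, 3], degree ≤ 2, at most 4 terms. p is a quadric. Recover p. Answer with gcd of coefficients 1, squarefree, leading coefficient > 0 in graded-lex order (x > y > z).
1. The degree is 2 — an hourglass — one-sheet hyperboloid; a quadric.
2. Symmetries: mirror symmetry z ↦ −z ⇒ only even powers of z; mirror symmetry y ↦ −y ⇒ only even powers of y; the x ↦ −x reflection is a symmetry, so x appears only in even powers.
3. Observable constraints: no z-intercept at any integer in the box.
4. Putting this together gives p.

2*x^2 + 3*y^2 - 2*z^2 - 1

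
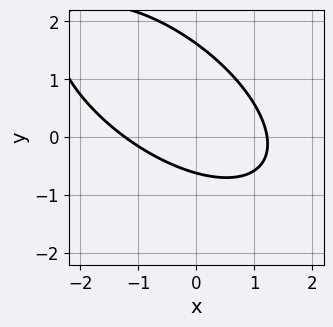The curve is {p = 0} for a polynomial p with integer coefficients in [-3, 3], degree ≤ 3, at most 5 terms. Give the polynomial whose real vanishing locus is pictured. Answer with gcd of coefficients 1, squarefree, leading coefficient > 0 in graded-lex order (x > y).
First, the degree is 2 — no degree-1 curve has this shape.
Finally, the integer polynomial consistent with all of this is the stated p.

2*x^2 + 3*x*y + 3*y^2 - 3*y - 3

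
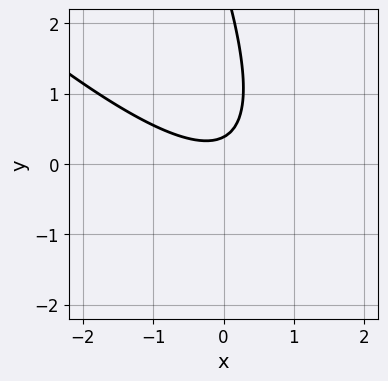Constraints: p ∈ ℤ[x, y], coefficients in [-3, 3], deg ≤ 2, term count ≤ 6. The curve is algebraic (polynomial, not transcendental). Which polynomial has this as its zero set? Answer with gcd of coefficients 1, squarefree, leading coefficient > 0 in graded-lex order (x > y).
2*x^2 + 3*x*y + y^2 - 3*y + 1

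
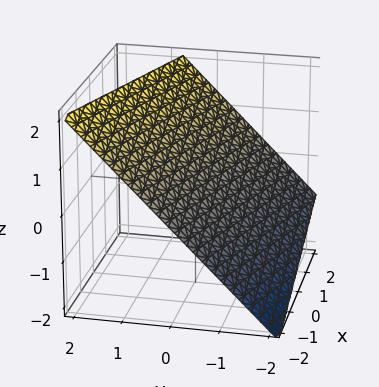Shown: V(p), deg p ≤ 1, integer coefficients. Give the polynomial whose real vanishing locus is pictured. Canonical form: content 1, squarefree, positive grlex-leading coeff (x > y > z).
x + 3*y - 3*z + 2

1. The degree is 1 — every cross-section is a straight line — this is a plane.
2. From the axis intercepts and sections: one x-axis crossing is at x = -2.
3. Matching integer coefficients to the picture gives p.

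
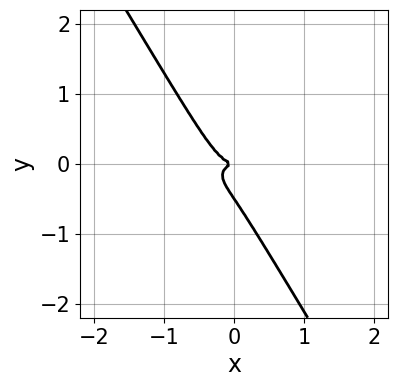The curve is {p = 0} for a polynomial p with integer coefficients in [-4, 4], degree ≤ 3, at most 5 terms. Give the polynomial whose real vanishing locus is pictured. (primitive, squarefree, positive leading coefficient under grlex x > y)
x^3 + 3*x*y^2 + 2*y^3 + y^2

1. The degree is 3 — the shape is more complex than any degree-2 curve.
2. Reading off the gridlines: it meets the x-axis at x = 0 (among the integer gridlines); it crosses the y-axis at the gridline y = 0.
3. Assembling these constraints gives the stated polynomial.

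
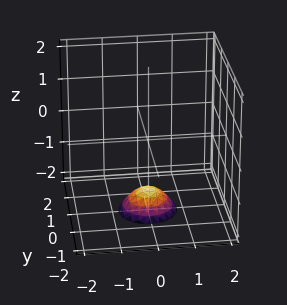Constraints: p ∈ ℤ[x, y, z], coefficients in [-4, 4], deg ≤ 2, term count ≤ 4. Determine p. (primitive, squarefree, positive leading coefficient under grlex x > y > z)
2*x^2 + 2*y^2 + 2*z + 3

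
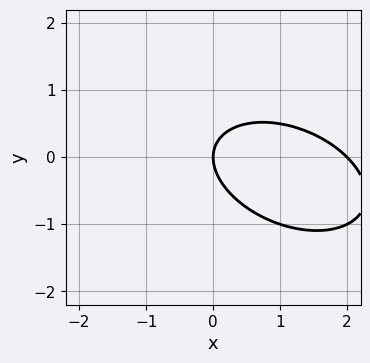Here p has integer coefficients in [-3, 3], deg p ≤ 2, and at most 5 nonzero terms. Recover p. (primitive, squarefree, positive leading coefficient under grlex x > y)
x^2 + x*y + 2*y^2 - 2*x

1. Degree: a generic line meets the curve in up to 2 points, so deg p = 2.
2. Against the integer gridlines: among the integer gridlines, it crosses the x-axis at x ∈ {0, 2}; it meets the y-axis at y = 0 (among the integer gridlines).
3. Together with the visible shape, these determine p as stated.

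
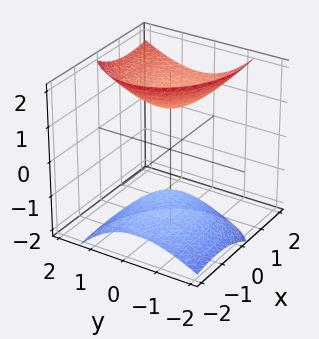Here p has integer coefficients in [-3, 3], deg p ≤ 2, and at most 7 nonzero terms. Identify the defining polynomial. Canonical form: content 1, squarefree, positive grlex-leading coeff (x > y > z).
First, there are 2 components.
Then, deg p = 2.
Then, from the axis intercepts and sections: the surface avoids every integer y-axis point in the box; no x-intercept at any integer in the box.
Finally, the integer polynomial consistent with all of this is the stated p.

2*x^2 - 3*x*z + 3*y^2 - 2*y*z - 2*z^2 + 3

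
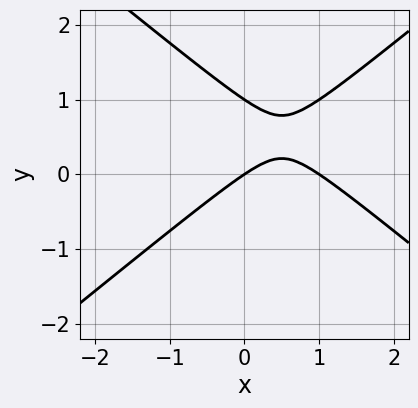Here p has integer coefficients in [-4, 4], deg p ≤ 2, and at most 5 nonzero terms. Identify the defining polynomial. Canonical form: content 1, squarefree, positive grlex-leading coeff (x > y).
(a) The degree is 2 — a generic line meets the curve in up to 2 points.
(b) From the visible intercepts: the y-axis gridline crossings are at y ∈ {0, 1}; the x-axis gridline crossings are at x ∈ {0, 1}.
(c) These observations pin down the coefficients.

2*x^2 - 3*y^2 - 2*x + 3*y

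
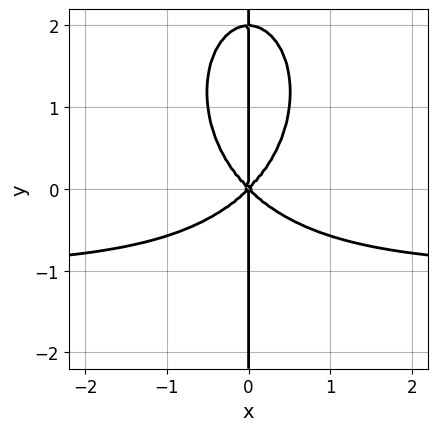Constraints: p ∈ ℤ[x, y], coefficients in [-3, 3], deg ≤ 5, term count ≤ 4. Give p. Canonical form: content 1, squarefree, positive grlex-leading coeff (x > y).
2*x^3*y + x*y^3 + 2*x^3 - 2*x*y^2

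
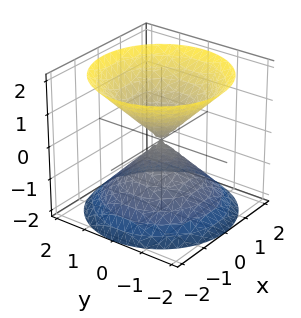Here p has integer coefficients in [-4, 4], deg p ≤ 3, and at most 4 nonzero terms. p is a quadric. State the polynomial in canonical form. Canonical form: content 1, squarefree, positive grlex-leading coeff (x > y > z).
(a) I count 2 distinct pieces.
(b) The degree is 2 — two nappes meeting at a single point; a quadric.
(c) Symmetry: the z-axis is an axis of rotation, so x and y enter only as x² + y²; it's symmetric under z → −z, forcing even powers of z.
(d) Checking where it meets the axes: it meets the x-axis at x = 0 (among the integer gridlines); a circular section at z = -1 has radius exactly 1; it crosses the z-axis at the gridline z = 0; it crosses the y-axis at the gridline y = 0.
(e) Together with the visible shape, these determine p as stated.

x^2 + y^2 - z^2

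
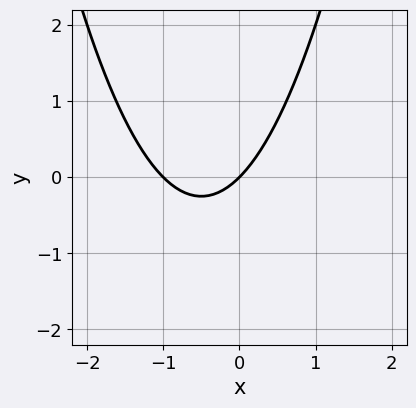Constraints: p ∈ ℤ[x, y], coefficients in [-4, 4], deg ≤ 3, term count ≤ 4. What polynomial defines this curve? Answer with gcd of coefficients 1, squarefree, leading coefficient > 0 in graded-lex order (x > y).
(a) deg p = 2.
(b) Reading off the gridlines: among the integer gridlines, it crosses the x-axis at x ∈ {-1, 0}; it meets the y-axis at y = 0 (among the integer gridlines).
(c) The integer polynomial consistent with all of this is the stated p.

x^2 + x - y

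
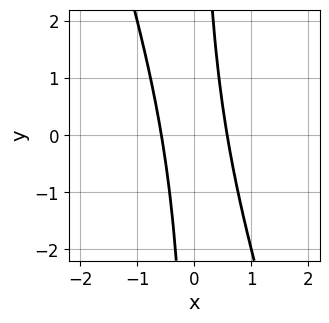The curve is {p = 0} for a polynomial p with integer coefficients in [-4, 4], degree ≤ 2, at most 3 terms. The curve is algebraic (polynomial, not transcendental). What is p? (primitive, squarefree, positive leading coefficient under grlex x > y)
1. deg p = 2. No degree-1 curve has this shape.
2. Observable constraints: no y-intercept at any integer in the box.
3. These observations pin down the coefficients.

3*x^2 + x*y - 1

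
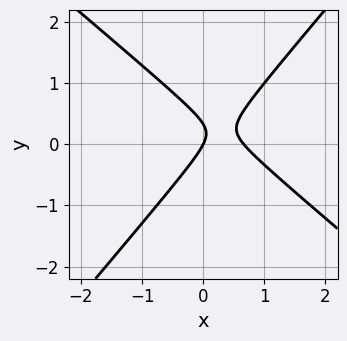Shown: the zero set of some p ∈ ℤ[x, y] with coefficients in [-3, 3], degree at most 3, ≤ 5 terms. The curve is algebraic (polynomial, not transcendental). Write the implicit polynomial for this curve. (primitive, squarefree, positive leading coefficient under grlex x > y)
3*x^2 + x*y - 3*y^2 - 2*x + y

(a) deg p = 2.
(b) From the axis intercepts and sections: one x-axis crossing is at x = 0; it meets the y-axis at y = 0 (among the integer gridlines).
(c) Assembling these constraints gives the stated polynomial.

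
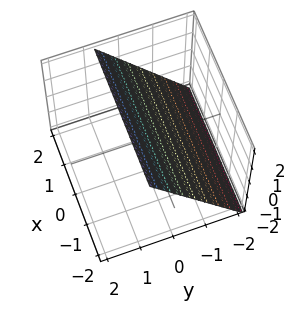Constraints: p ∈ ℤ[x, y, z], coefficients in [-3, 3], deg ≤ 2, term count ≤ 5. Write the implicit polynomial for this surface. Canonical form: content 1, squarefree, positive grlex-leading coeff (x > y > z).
(a) Degree: every cross-section is a straight line — this is a plane, so deg p = 1.
(b) From the visible intercepts: it crosses the z-axis at the gridline z = 1; no x-intercept at any integer in the box.
(c) Matching integer coefficients to the picture gives p.

3*y - 2*z + 2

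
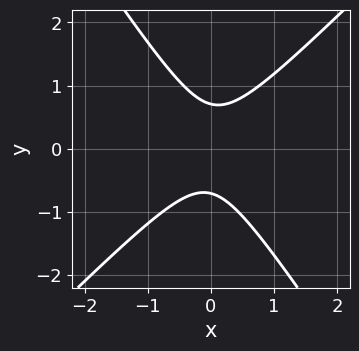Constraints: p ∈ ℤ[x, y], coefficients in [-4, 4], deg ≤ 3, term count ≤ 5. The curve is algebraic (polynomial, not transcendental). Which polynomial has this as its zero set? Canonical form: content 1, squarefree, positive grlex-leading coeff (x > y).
3*x^2 - x*y - 2*y^2 + 1

First, degree: the shape is more complex than any degree-1 curve, so deg p = 2.
Then, observable constraints: no x-intercept at any integer in the box.
Finally, assembling these constraints gives the stated polynomial.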